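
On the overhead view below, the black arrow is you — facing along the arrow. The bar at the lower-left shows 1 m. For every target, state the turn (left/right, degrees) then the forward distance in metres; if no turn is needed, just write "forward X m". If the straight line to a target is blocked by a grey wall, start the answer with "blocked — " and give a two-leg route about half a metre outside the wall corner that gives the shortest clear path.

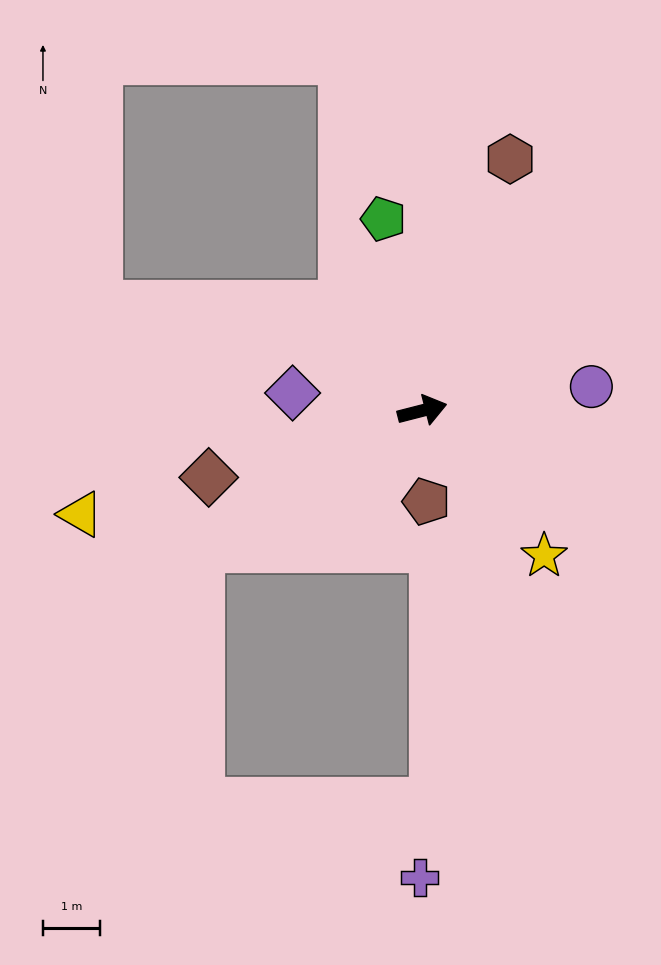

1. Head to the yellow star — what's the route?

turn right 64°, forward 3.3 m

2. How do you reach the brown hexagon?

turn left 56°, forward 4.7 m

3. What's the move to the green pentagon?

turn left 87°, forward 3.4 m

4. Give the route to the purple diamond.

turn left 158°, forward 2.3 m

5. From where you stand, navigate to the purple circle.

turn right 6°, forward 3.0 m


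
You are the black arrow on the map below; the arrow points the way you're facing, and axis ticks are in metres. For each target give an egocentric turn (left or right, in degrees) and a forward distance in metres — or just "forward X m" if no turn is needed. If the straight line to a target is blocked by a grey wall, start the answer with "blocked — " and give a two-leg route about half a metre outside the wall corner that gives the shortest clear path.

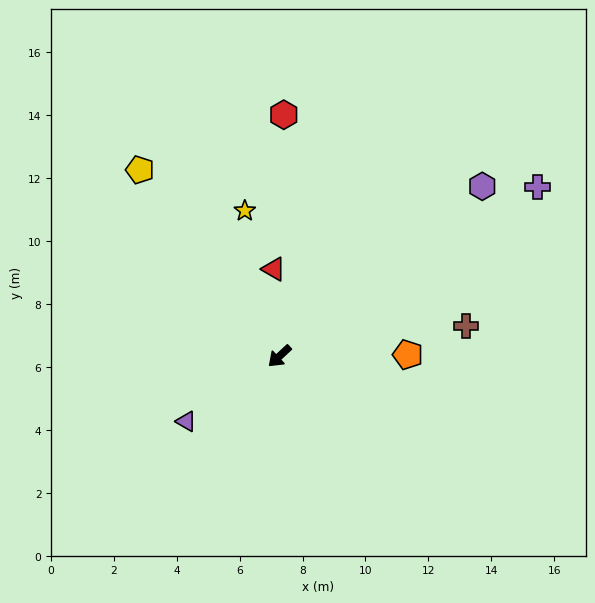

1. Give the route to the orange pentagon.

turn left 138°, forward 4.1 m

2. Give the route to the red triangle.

turn right 129°, forward 2.8 m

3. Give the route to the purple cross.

turn left 170°, forward 9.8 m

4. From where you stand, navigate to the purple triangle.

turn right 8°, forward 3.6 m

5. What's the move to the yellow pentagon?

turn right 96°, forward 7.4 m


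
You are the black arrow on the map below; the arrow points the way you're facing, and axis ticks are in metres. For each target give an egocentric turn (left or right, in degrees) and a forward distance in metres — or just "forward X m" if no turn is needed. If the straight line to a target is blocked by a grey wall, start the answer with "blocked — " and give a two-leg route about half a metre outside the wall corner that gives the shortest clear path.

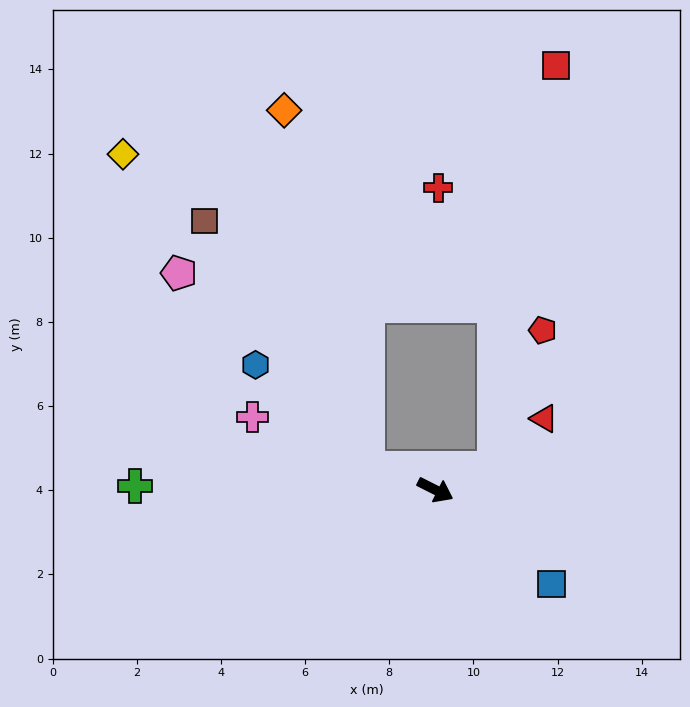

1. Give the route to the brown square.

blocked — turn right 170°, forward 1.7 m, then turn right 40°, forward 7.0 m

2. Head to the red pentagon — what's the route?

blocked — turn left 46°, forward 1.5 m, then turn left 52°, forward 3.5 m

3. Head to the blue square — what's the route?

turn right 12°, forward 3.6 m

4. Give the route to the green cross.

turn right 154°, forward 7.1 m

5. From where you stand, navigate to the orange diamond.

blocked — turn right 170°, forward 1.7 m, then turn right 60°, forward 8.7 m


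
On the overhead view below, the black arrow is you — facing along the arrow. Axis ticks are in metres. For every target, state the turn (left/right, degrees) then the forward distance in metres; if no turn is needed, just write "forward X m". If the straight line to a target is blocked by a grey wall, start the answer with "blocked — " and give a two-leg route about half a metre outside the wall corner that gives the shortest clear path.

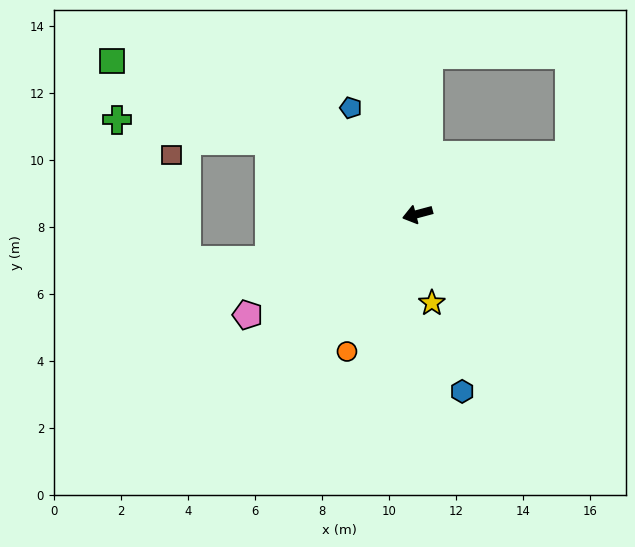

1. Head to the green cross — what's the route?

blocked — turn right 41°, forward 4.9 m, then turn left 18°, forward 4.6 m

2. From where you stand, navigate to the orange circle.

turn left 48°, forward 4.6 m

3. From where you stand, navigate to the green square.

turn right 42°, forward 10.2 m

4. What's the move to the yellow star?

turn left 84°, forward 2.7 m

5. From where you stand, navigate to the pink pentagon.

turn left 16°, forward 5.9 m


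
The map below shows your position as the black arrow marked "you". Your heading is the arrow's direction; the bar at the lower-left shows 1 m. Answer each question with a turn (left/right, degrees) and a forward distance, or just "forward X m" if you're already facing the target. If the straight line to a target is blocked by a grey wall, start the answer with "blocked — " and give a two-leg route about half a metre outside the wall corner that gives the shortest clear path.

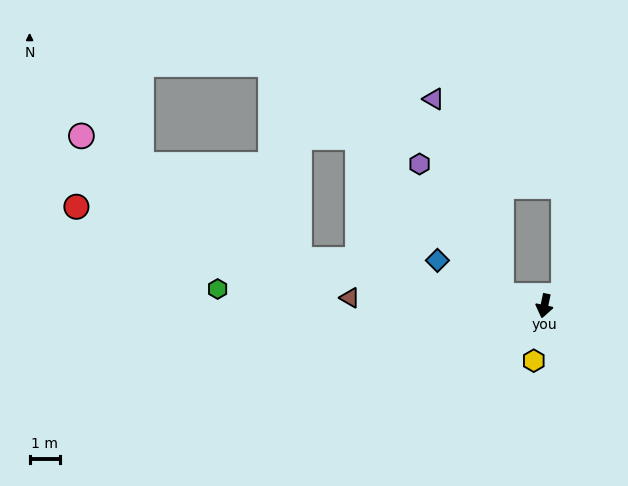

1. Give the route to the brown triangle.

turn right 81°, forward 6.3 m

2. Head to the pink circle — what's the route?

blocked — turn right 89°, forward 8.1 m, then turn right 19°, forward 8.1 m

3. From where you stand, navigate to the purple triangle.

blocked — turn right 92°, forward 1.4 m, then turn right 57°, forward 6.8 m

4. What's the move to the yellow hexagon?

forward 1.8 m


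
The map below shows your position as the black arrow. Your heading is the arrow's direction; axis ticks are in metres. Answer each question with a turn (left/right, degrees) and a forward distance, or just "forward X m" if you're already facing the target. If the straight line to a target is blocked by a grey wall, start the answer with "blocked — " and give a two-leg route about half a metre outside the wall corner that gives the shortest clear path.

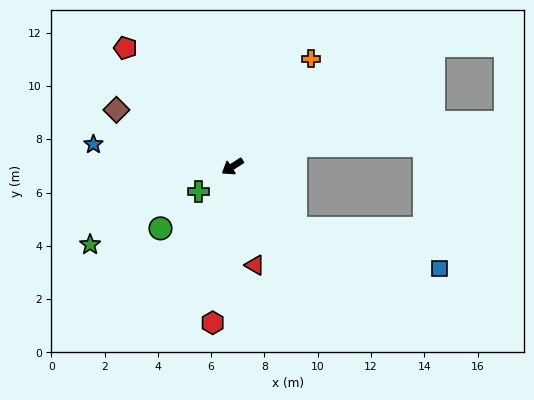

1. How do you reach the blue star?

turn right 42°, forward 5.3 m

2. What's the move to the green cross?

turn left 4°, forward 1.6 m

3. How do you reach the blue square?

blocked — turn left 103°, forward 3.3 m, then turn left 28°, forward 5.6 m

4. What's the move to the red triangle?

turn left 70°, forward 3.8 m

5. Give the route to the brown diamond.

turn right 59°, forward 4.8 m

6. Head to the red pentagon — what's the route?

turn right 81°, forward 6.0 m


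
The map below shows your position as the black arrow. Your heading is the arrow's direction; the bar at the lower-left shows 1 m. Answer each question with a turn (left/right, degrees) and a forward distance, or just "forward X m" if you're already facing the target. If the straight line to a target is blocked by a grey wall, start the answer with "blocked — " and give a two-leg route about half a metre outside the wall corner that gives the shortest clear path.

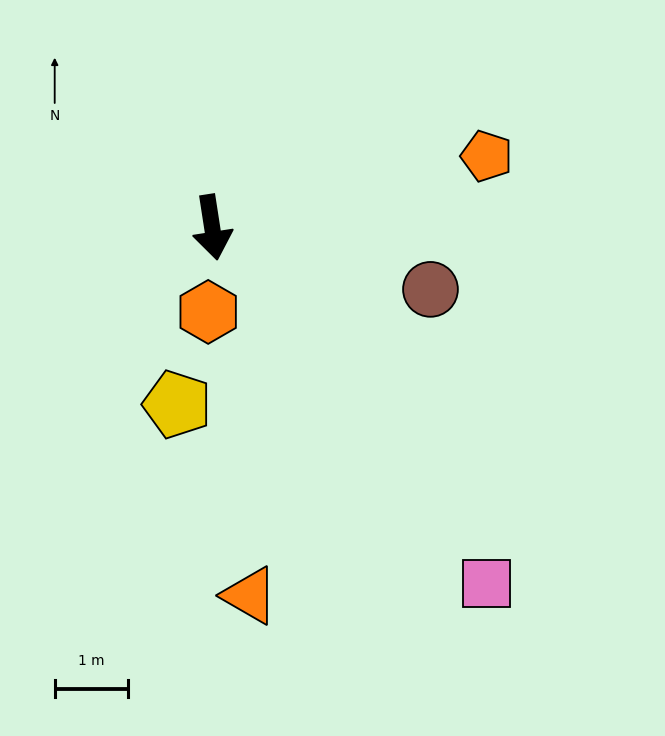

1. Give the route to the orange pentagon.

turn left 96°, forward 3.9 m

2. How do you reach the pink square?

turn left 29°, forward 6.2 m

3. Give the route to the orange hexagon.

turn right 11°, forward 1.2 m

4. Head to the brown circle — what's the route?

turn left 65°, forward 3.1 m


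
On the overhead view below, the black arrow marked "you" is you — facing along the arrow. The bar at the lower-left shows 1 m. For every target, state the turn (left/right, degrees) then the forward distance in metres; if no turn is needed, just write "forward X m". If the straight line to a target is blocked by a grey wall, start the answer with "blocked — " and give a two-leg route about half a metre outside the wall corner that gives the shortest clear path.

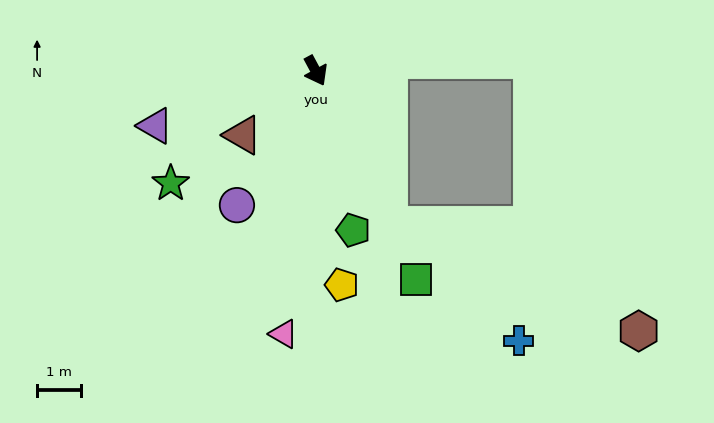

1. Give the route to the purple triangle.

turn right 99°, forward 3.9 m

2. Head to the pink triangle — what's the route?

turn right 35°, forward 6.0 m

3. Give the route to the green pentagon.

turn right 15°, forward 3.7 m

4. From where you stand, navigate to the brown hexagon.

blocked — turn right 3°, forward 3.9 m, then turn left 42°, forward 6.2 m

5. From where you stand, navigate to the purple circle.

turn right 59°, forward 3.5 m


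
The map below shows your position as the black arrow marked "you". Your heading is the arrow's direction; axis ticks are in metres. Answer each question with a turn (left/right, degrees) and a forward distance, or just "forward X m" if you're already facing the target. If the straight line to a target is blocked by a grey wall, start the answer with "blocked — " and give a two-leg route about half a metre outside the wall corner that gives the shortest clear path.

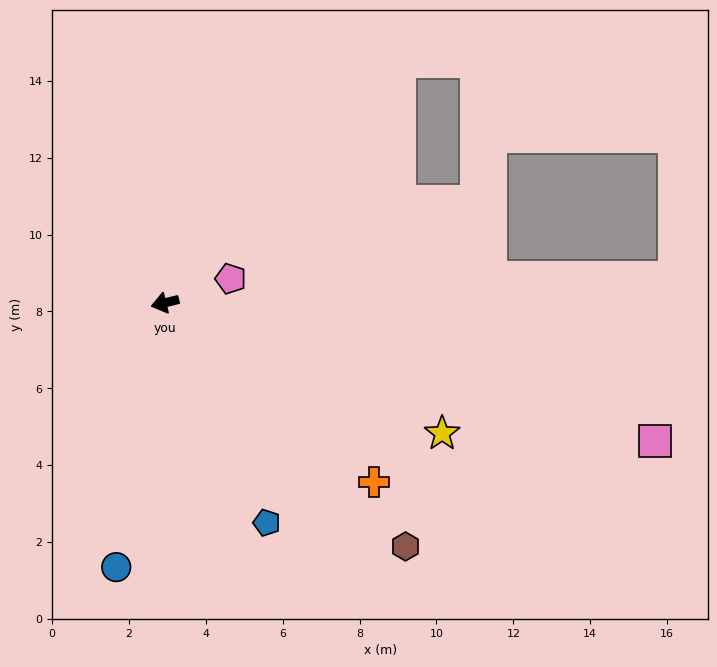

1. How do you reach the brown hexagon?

turn left 121°, forward 8.9 m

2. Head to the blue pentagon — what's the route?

turn left 101°, forward 6.3 m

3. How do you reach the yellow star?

turn left 141°, forward 8.0 m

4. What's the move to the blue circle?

turn left 66°, forward 7.0 m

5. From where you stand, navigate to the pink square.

turn left 150°, forward 13.2 m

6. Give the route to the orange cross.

turn left 126°, forward 7.2 m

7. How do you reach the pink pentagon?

turn right 174°, forward 1.8 m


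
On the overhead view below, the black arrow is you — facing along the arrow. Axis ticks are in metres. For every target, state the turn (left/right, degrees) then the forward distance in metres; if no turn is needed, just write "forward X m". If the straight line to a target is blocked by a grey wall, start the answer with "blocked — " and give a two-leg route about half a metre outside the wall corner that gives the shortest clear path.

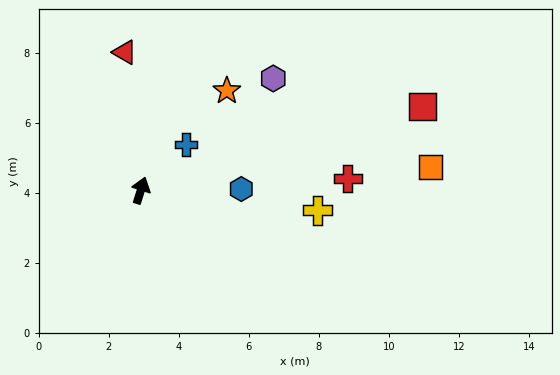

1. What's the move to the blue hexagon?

turn right 72°, forward 2.9 m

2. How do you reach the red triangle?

turn left 24°, forward 4.0 m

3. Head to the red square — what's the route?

turn right 56°, forward 8.4 m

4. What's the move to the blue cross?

turn right 27°, forward 1.8 m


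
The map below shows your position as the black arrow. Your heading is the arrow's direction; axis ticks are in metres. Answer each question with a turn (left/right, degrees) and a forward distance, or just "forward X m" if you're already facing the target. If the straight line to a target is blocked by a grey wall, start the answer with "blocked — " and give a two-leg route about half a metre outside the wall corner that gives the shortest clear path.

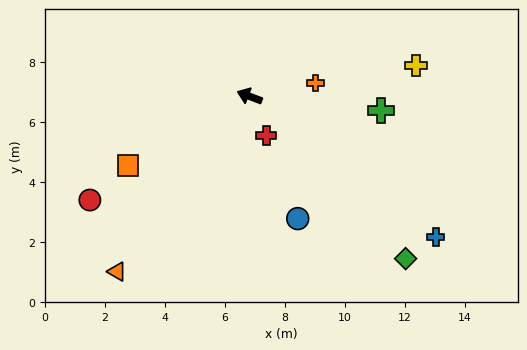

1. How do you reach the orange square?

turn left 51°, forward 4.7 m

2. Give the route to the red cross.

turn left 134°, forward 1.4 m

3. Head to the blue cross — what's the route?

turn left 164°, forward 7.8 m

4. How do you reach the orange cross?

turn right 148°, forward 2.2 m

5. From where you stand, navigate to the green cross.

turn right 165°, forward 4.4 m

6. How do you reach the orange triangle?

turn left 74°, forward 7.3 m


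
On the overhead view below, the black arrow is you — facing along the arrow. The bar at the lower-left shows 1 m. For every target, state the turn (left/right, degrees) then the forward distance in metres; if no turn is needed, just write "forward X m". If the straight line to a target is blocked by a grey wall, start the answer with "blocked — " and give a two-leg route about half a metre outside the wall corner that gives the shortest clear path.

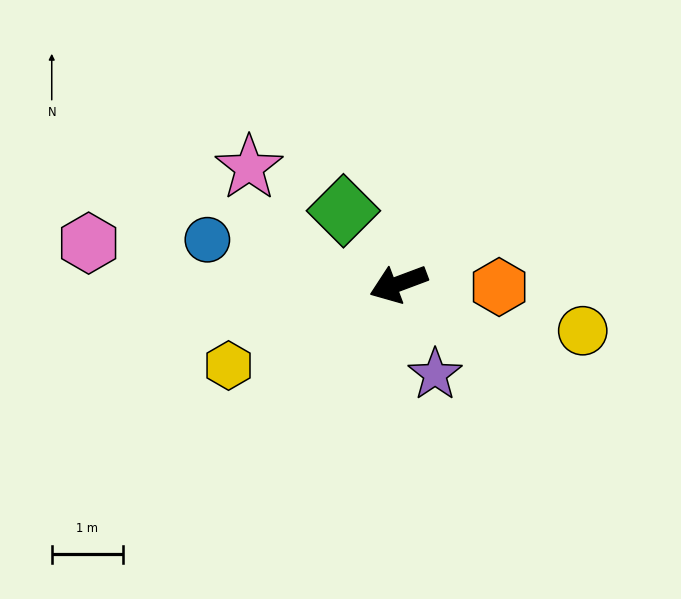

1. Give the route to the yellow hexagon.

turn left 5°, forward 2.7 m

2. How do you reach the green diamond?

turn right 74°, forward 1.3 m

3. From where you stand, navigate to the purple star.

turn left 91°, forward 1.4 m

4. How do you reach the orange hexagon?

turn left 158°, forward 1.4 m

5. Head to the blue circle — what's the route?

turn right 34°, forward 2.8 m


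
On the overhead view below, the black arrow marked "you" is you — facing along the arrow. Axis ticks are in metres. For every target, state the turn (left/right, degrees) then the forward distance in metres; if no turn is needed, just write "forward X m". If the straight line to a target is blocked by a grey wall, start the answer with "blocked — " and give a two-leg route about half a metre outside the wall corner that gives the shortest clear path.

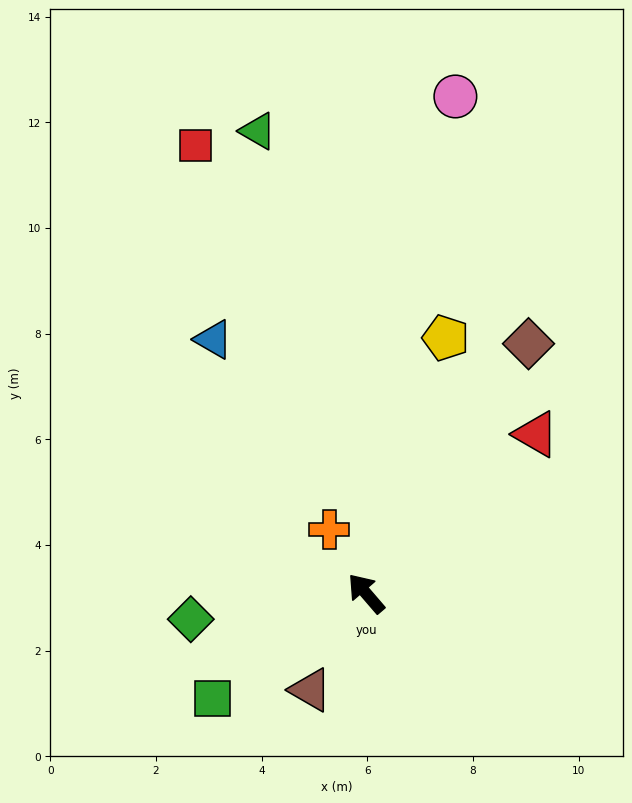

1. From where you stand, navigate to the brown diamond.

turn right 74°, forward 5.6 m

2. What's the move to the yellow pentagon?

turn right 58°, forward 5.1 m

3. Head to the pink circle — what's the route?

turn right 51°, forward 9.6 m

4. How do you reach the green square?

turn left 84°, forward 3.5 m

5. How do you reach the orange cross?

turn right 11°, forward 1.4 m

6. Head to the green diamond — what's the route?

turn left 58°, forward 3.4 m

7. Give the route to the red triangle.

turn right 88°, forward 4.4 m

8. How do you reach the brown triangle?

turn left 109°, forward 2.1 m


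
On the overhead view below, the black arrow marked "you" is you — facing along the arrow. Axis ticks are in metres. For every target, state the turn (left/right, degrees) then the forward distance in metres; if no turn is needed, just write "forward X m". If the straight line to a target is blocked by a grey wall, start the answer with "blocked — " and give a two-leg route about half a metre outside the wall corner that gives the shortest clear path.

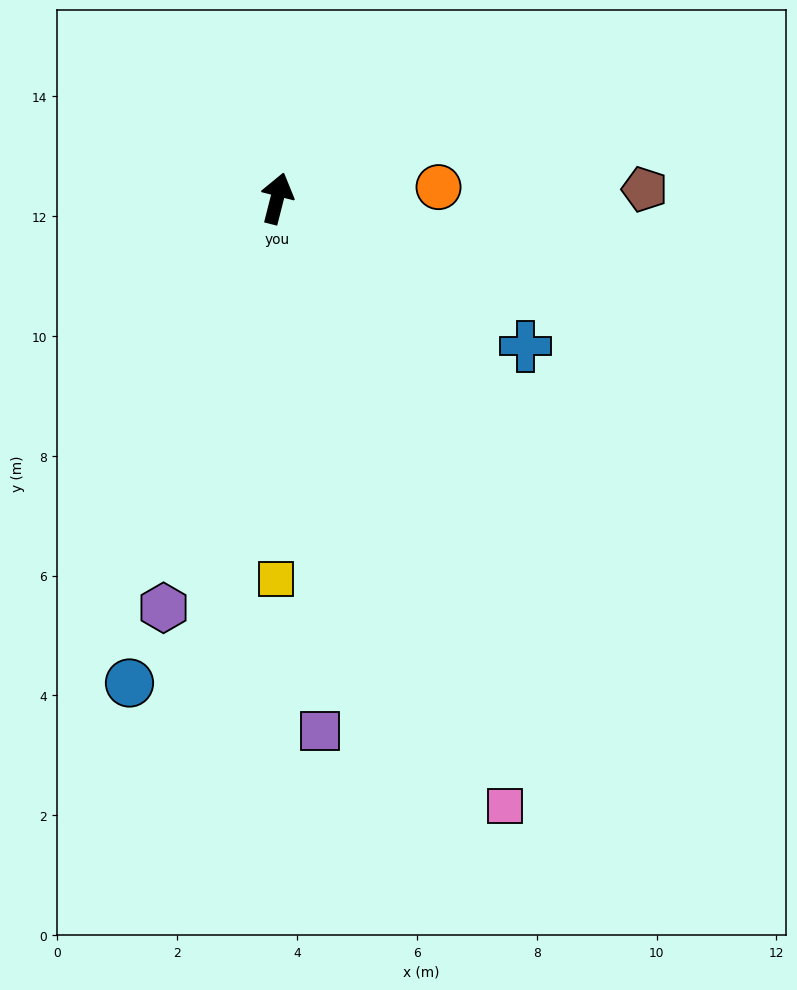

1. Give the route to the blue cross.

turn right 106°, forward 4.8 m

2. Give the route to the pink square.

turn right 145°, forward 10.8 m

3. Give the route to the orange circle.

turn right 72°, forward 2.7 m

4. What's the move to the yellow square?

turn right 166°, forward 6.4 m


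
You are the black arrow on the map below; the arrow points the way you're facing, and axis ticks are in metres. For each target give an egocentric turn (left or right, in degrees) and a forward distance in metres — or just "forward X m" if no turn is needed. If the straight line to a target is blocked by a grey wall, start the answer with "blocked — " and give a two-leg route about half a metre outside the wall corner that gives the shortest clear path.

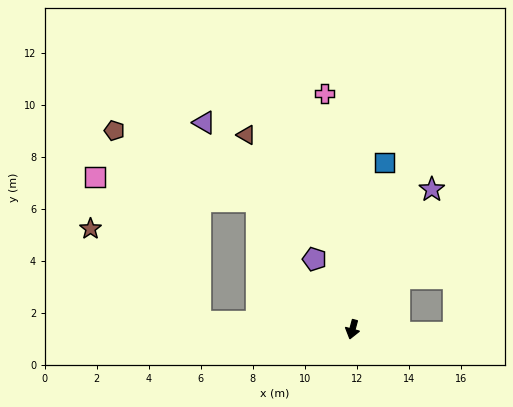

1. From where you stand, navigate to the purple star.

turn left 166°, forward 6.2 m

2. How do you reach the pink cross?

turn right 158°, forward 9.1 m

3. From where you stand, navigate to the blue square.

turn right 176°, forward 6.5 m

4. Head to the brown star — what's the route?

blocked — turn right 78°, forward 5.8 m, then turn right 37°, forward 5.5 m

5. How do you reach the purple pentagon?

turn right 136°, forward 3.1 m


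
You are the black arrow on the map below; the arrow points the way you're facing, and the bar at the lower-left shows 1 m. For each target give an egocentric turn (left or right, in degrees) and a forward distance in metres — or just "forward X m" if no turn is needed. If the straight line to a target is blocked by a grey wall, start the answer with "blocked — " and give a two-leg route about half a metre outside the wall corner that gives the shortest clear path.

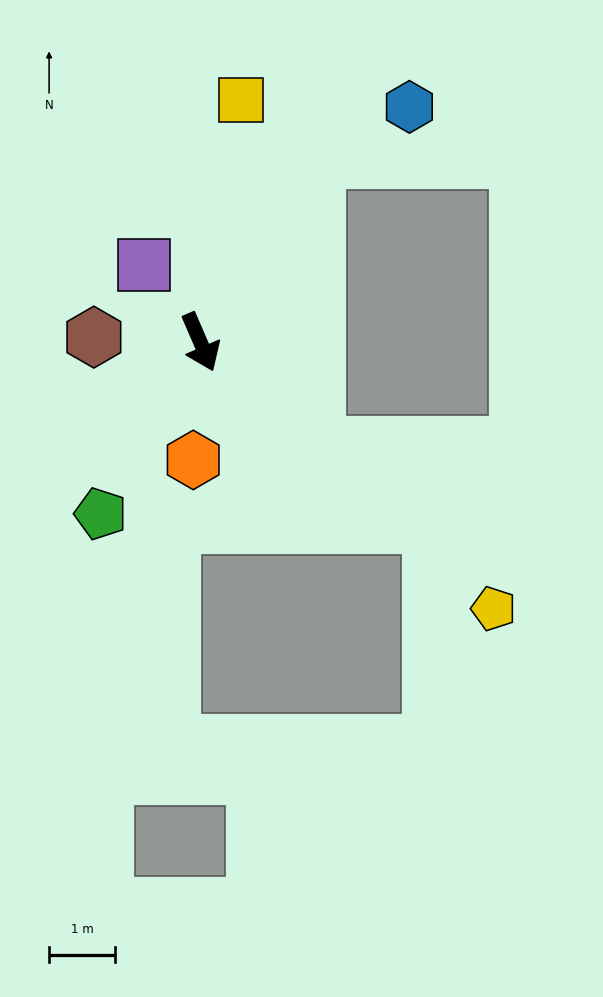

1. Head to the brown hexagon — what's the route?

turn right 116°, forward 1.6 m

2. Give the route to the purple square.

turn right 167°, forward 1.4 m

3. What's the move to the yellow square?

turn left 147°, forward 3.7 m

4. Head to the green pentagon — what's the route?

turn right 54°, forward 3.0 m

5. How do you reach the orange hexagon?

turn right 27°, forward 1.8 m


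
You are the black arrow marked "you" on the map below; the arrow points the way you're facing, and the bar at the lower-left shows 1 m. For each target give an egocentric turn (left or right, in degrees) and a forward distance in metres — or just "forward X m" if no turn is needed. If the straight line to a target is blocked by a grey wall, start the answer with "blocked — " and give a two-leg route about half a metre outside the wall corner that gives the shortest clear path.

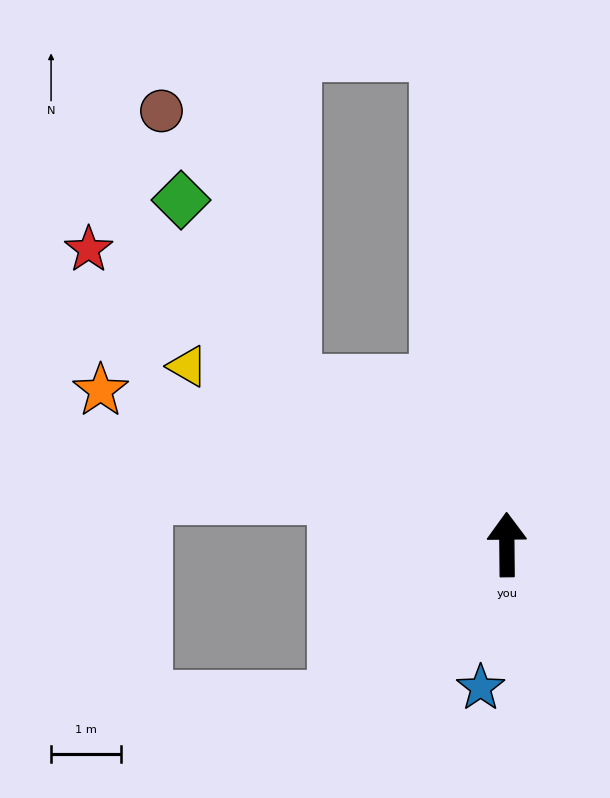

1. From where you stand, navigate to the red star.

turn left 54°, forward 7.3 m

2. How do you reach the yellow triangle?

turn left 60°, forward 5.2 m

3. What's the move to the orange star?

turn left 69°, forward 6.2 m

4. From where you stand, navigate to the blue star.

turn left 169°, forward 2.1 m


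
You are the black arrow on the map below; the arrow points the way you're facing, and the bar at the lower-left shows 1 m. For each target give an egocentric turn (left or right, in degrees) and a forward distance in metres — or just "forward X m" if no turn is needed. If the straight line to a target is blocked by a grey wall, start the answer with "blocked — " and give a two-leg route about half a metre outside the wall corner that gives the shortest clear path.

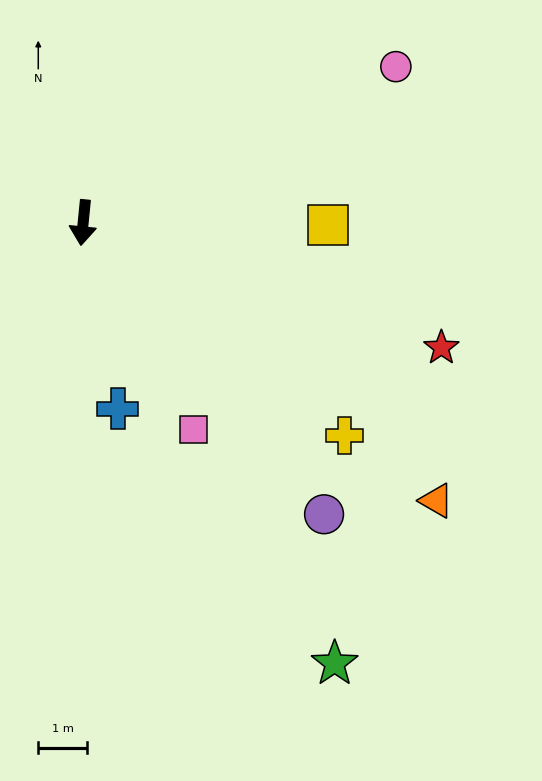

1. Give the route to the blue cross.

turn left 16°, forward 3.9 m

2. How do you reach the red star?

turn left 76°, forward 7.8 m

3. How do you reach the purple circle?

turn left 45°, forward 7.8 m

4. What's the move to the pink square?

turn left 34°, forward 4.8 m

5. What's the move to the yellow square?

turn left 95°, forward 5.0 m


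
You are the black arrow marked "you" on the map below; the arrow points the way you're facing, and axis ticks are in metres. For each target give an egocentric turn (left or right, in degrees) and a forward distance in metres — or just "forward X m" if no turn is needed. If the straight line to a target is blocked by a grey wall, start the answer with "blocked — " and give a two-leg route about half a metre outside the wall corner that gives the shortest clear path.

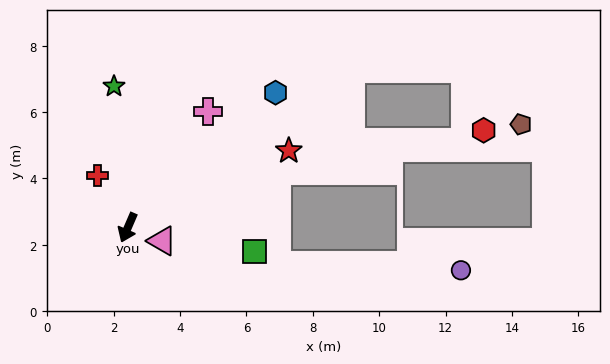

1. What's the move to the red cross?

turn right 127°, forward 1.8 m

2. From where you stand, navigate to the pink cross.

turn left 169°, forward 4.2 m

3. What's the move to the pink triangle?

turn left 92°, forward 1.1 m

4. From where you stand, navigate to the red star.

turn left 139°, forward 5.4 m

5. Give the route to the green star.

turn right 151°, forward 4.3 m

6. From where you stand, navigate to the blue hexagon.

turn left 156°, forward 6.0 m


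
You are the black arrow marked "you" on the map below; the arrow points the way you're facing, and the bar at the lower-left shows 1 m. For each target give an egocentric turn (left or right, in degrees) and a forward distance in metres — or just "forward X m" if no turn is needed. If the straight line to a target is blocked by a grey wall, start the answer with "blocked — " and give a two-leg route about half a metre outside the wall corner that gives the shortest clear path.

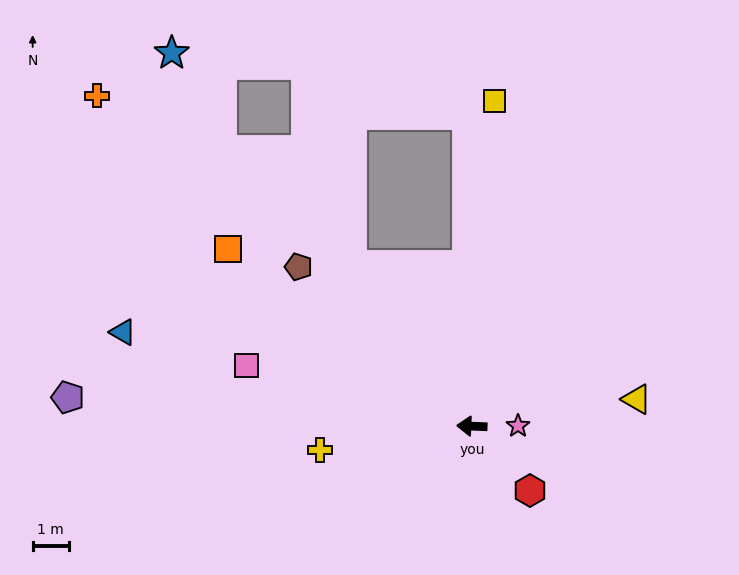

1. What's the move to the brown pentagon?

turn right 40°, forward 6.6 m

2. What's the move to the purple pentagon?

forward 11.3 m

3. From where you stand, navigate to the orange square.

turn right 34°, forward 8.4 m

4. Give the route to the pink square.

turn right 13°, forward 6.5 m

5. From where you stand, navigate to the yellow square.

turn right 92°, forward 9.1 m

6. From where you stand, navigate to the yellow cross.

turn left 11°, forward 4.3 m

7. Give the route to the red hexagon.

turn left 134°, forward 2.4 m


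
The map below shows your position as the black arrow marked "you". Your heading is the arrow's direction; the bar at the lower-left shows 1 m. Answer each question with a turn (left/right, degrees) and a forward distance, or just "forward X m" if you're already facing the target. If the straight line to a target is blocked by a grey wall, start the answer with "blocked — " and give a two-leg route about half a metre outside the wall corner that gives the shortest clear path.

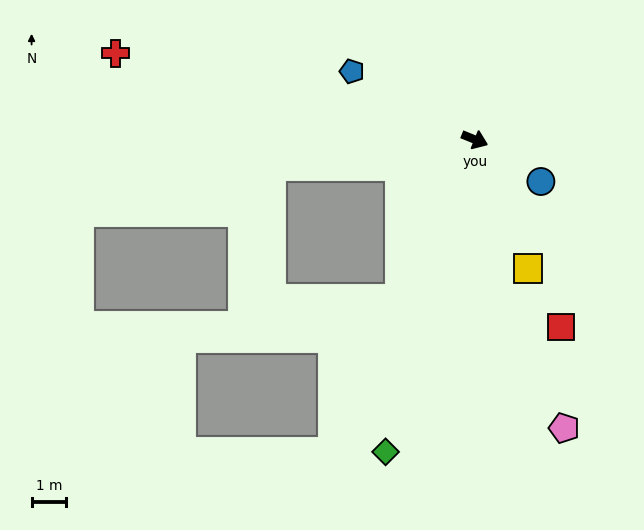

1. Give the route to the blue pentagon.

turn left 173°, forward 4.1 m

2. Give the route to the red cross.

turn right 171°, forward 10.8 m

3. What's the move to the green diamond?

turn right 84°, forward 9.4 m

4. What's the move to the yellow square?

turn right 45°, forward 4.1 m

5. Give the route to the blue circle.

turn right 10°, forward 2.3 m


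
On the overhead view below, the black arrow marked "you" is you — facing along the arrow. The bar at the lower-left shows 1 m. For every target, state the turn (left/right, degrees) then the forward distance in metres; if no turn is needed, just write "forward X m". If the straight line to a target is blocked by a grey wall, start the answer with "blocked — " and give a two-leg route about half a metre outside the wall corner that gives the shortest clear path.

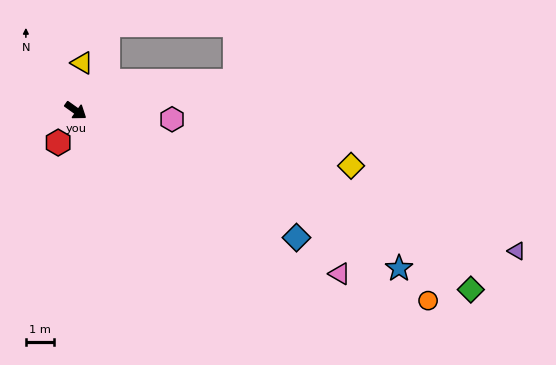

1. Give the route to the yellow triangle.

turn left 118°, forward 1.7 m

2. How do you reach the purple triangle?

turn left 18°, forward 16.6 m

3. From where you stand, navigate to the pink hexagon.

turn left 30°, forward 3.5 m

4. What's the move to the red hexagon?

turn right 83°, forward 1.3 m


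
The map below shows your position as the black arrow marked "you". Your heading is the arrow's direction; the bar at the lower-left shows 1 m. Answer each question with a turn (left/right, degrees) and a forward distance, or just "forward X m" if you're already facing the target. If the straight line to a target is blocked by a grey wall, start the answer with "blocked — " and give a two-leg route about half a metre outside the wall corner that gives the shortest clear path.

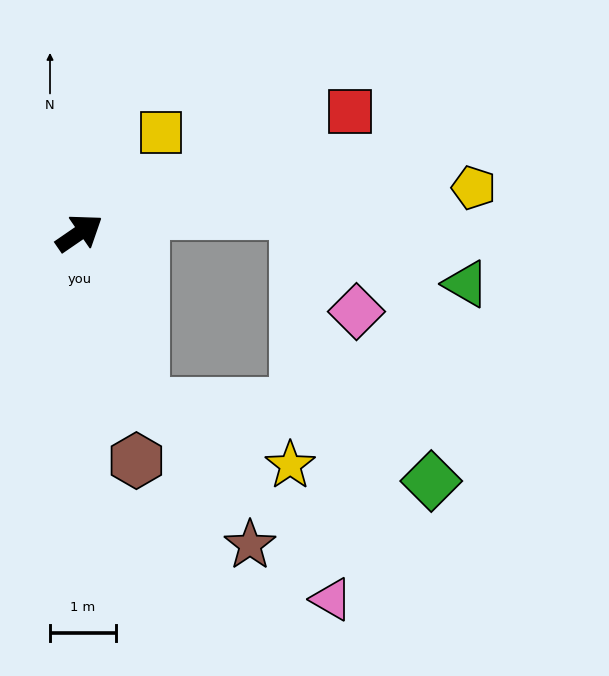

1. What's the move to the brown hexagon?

turn right 110°, forward 3.6 m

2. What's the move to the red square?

turn right 10°, forward 4.5 m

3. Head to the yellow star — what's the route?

blocked — turn right 105°, forward 2.8 m, then turn left 49°, forward 2.4 m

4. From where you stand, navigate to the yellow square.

turn left 16°, forward 2.0 m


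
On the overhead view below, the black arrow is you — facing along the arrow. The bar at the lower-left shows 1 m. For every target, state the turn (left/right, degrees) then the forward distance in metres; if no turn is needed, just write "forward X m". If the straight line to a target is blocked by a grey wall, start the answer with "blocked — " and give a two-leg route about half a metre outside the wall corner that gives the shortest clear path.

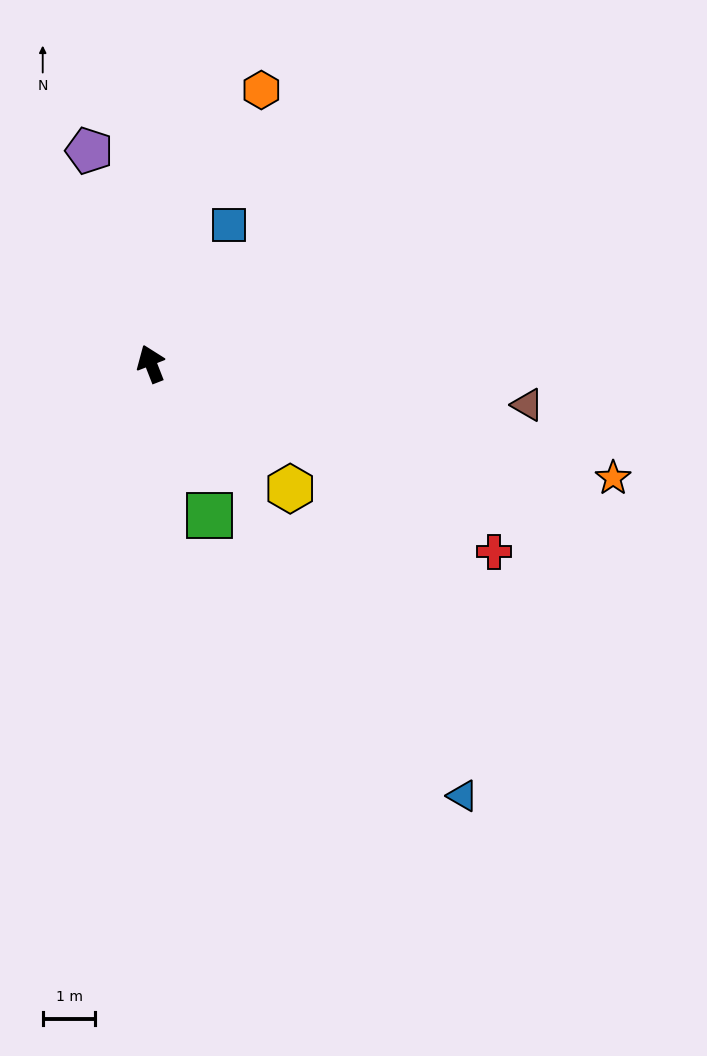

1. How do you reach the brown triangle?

turn right 118°, forward 7.2 m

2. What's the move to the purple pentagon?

turn right 5°, forward 4.2 m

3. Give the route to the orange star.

turn right 125°, forward 9.1 m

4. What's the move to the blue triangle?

turn right 166°, forward 10.1 m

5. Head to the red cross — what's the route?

turn right 140°, forward 7.4 m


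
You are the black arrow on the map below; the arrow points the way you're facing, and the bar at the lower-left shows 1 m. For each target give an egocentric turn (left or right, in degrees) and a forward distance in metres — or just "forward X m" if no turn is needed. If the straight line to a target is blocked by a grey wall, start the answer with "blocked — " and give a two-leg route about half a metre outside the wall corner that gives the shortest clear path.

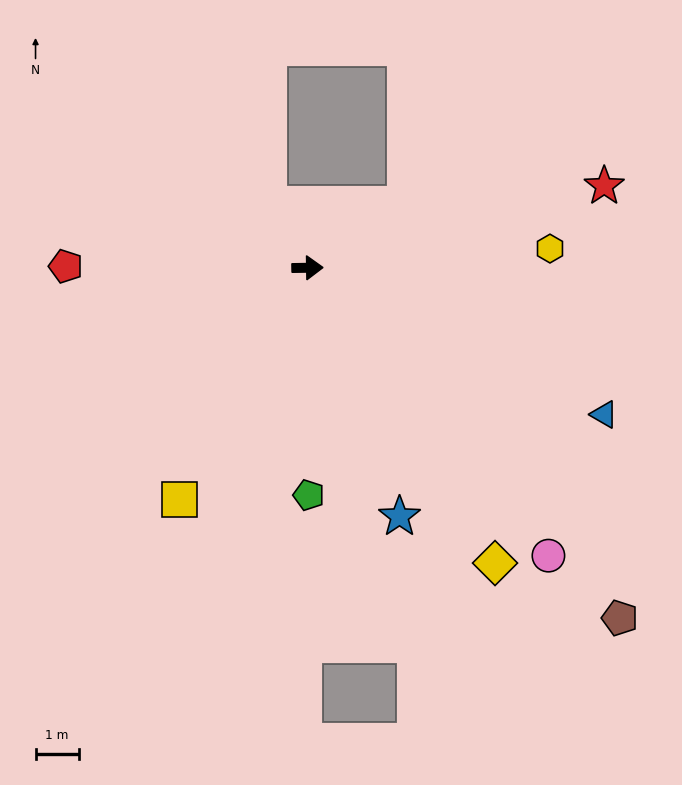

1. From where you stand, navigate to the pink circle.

turn right 51°, forward 8.7 m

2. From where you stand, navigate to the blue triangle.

turn right 27°, forward 7.7 m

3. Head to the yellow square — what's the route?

turn right 120°, forward 6.1 m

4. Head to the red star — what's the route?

turn left 15°, forward 7.1 m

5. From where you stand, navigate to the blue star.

turn right 71°, forward 6.2 m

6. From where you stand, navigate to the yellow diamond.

turn right 58°, forward 8.1 m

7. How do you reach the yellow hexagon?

turn left 4°, forward 5.6 m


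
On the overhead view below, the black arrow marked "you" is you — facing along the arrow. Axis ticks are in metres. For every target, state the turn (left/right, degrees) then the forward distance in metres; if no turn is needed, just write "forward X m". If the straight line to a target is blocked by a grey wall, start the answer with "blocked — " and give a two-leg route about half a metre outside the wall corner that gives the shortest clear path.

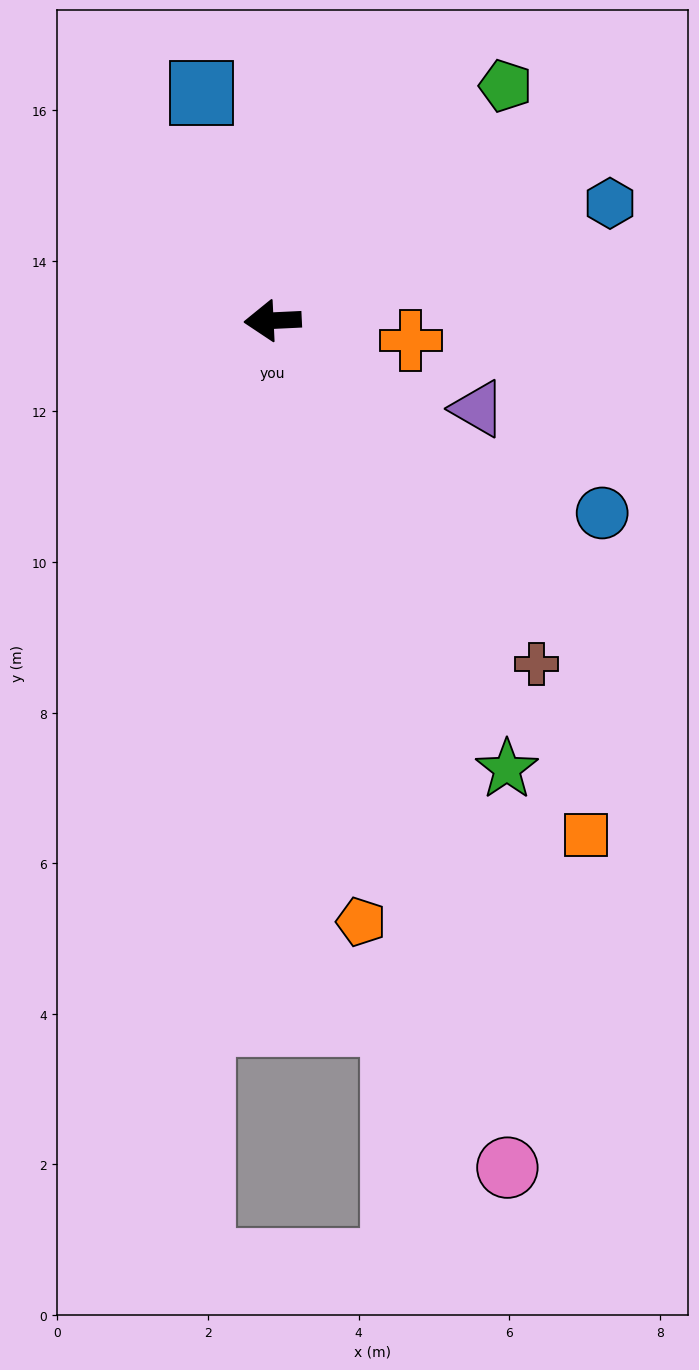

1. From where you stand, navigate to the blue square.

turn right 75°, forward 3.2 m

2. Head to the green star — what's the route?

turn left 115°, forward 6.7 m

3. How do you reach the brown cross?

turn left 125°, forward 5.8 m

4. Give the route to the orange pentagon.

turn left 96°, forward 8.1 m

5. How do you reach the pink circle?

turn left 103°, forward 11.7 m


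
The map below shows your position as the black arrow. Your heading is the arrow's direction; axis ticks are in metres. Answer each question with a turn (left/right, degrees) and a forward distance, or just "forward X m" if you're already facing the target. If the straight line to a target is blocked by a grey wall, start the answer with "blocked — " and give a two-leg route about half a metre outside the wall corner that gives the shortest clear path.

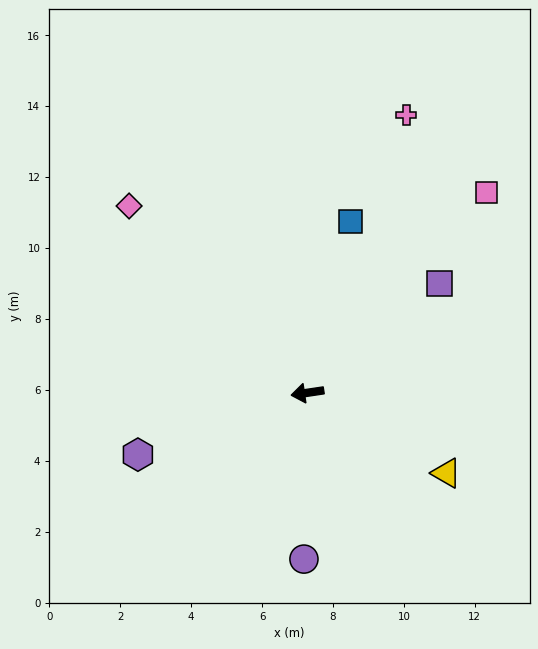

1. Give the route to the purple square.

turn right 149°, forward 4.8 m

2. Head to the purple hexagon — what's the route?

turn left 12°, forward 5.1 m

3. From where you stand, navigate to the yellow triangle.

turn left 142°, forward 4.5 m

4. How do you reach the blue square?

turn right 113°, forward 5.0 m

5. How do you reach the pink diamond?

turn right 55°, forward 7.3 m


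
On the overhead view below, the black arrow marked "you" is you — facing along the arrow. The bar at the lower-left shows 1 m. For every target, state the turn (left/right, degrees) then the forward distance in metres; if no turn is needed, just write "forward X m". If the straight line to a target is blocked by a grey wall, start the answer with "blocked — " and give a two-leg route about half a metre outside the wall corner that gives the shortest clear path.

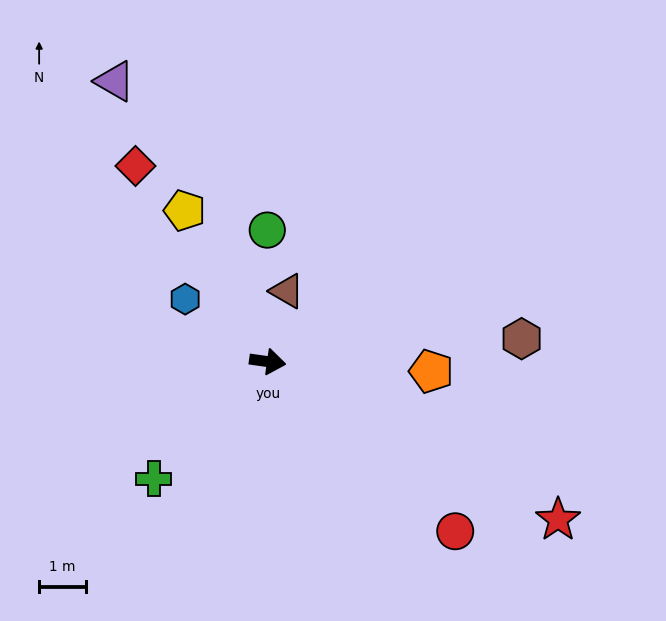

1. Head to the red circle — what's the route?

turn right 34°, forward 5.4 m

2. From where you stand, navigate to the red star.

turn right 20°, forward 7.0 m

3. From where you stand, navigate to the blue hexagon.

turn left 151°, forward 2.2 m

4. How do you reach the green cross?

turn right 126°, forward 3.5 m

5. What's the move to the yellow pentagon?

turn left 127°, forward 3.7 m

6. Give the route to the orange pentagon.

turn left 5°, forward 3.5 m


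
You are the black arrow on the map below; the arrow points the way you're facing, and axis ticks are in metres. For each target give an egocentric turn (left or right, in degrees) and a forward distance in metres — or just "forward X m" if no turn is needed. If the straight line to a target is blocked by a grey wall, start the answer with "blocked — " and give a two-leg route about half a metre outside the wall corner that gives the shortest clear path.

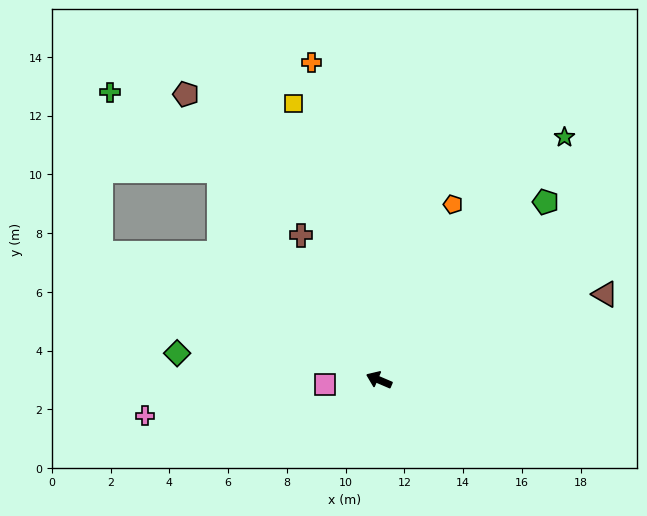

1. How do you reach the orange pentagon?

turn right 90°, forward 6.5 m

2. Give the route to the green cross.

blocked — turn right 29°, forward 9.0 m, then turn left 16°, forward 4.6 m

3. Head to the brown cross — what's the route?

turn right 39°, forward 5.6 m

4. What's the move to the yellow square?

turn right 50°, forward 9.9 m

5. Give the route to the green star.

turn right 104°, forward 10.4 m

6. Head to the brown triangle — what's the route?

turn right 136°, forward 8.2 m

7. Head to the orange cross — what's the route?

turn right 55°, forward 11.1 m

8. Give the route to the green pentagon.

turn right 110°, forward 8.3 m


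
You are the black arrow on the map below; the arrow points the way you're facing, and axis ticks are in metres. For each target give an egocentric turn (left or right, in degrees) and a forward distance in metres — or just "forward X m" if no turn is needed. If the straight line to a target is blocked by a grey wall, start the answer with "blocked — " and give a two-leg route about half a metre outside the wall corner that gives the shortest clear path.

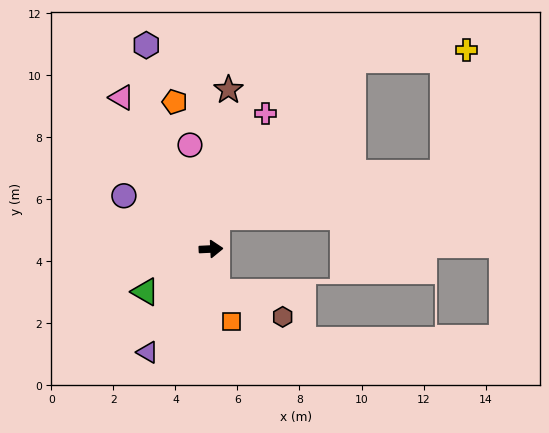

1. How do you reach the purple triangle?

turn right 124°, forward 3.9 m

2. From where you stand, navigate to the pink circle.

turn left 99°, forward 3.4 m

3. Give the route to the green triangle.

turn right 150°, forward 2.5 m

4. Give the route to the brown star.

turn left 81°, forward 5.2 m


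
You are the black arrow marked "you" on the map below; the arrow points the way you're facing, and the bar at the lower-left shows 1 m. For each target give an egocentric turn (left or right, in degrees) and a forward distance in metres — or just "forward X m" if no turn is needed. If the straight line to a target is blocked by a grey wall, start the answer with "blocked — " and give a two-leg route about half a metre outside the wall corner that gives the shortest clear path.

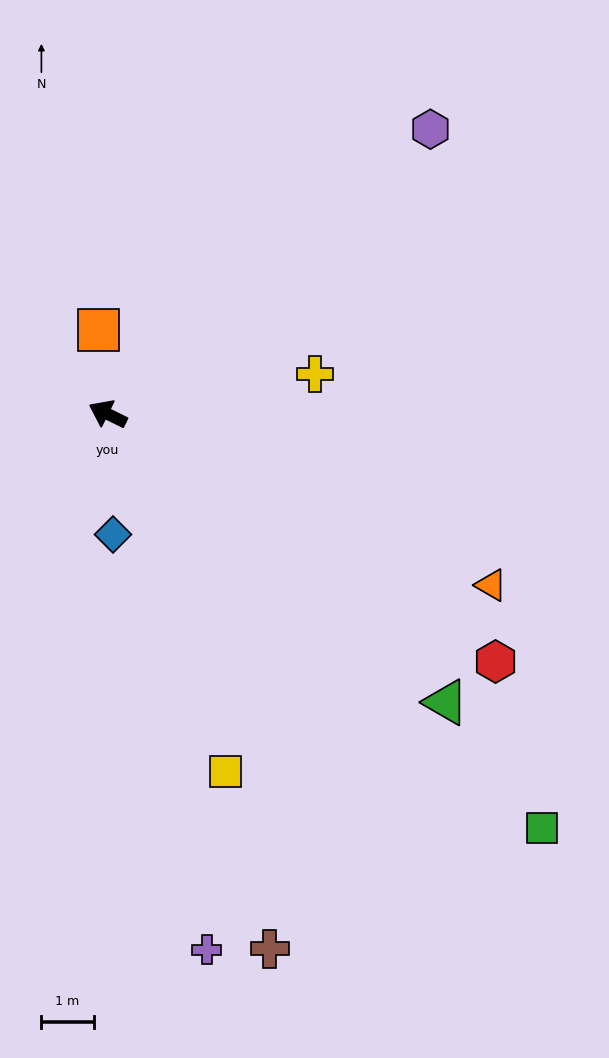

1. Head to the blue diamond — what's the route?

turn left 119°, forward 2.3 m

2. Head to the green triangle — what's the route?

turn left 166°, forward 8.5 m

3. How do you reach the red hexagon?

turn left 174°, forward 8.8 m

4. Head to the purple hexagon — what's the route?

turn right 112°, forward 8.3 m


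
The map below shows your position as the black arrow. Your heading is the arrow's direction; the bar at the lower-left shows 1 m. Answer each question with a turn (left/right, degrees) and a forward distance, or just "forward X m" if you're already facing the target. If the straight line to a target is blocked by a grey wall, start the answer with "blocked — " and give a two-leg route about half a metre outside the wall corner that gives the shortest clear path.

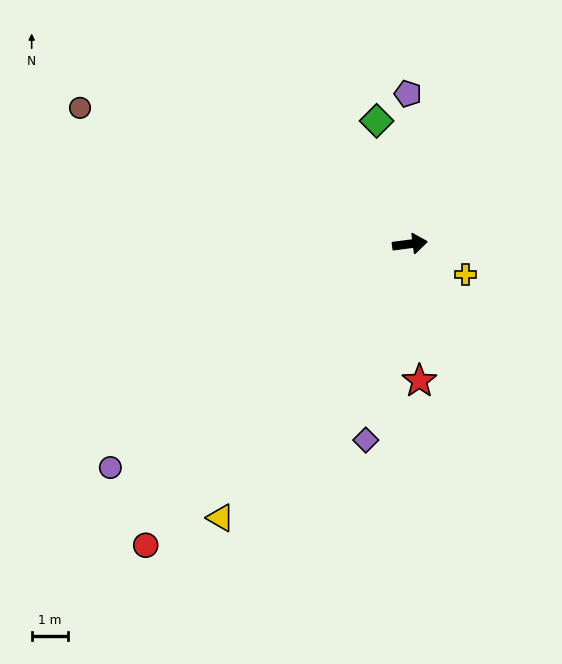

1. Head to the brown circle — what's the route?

turn left 150°, forward 9.7 m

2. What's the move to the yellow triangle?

turn right 132°, forward 9.1 m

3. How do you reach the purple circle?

turn right 151°, forward 10.2 m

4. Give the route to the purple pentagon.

turn left 83°, forward 4.1 m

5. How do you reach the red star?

turn right 93°, forward 3.7 m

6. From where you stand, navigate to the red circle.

turn right 139°, forward 10.9 m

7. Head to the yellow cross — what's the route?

turn right 36°, forward 1.7 m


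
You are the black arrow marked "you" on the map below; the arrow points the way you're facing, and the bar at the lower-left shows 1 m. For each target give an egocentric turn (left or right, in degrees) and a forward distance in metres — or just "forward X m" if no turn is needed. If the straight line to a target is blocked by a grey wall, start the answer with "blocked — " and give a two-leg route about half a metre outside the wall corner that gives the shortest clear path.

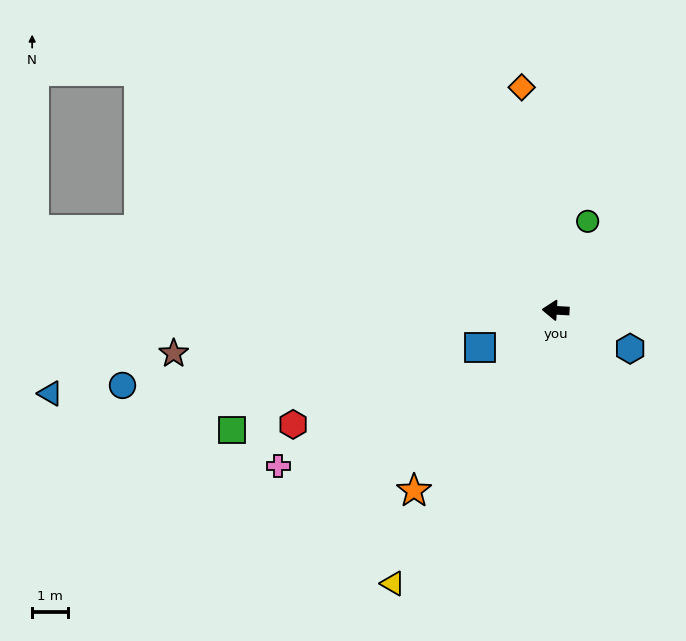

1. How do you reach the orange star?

turn left 55°, forward 6.4 m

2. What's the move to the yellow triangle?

turn left 62°, forward 8.9 m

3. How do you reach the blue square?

turn left 30°, forward 2.4 m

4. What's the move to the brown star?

turn left 10°, forward 10.8 m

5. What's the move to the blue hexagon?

turn left 156°, forward 2.3 m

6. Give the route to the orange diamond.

turn right 78°, forward 6.3 m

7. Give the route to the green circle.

turn right 107°, forward 2.6 m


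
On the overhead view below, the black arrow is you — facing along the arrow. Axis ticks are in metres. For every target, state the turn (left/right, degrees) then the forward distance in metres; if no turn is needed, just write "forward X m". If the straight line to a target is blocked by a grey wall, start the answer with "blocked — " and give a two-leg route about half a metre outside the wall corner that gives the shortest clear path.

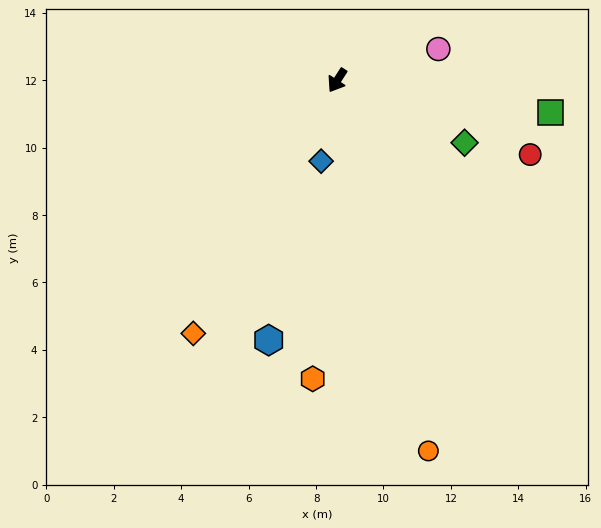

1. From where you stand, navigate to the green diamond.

turn left 97°, forward 4.2 m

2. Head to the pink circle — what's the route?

turn left 140°, forward 3.1 m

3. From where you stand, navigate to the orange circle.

turn left 47°, forward 11.3 m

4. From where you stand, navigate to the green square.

turn left 114°, forward 6.4 m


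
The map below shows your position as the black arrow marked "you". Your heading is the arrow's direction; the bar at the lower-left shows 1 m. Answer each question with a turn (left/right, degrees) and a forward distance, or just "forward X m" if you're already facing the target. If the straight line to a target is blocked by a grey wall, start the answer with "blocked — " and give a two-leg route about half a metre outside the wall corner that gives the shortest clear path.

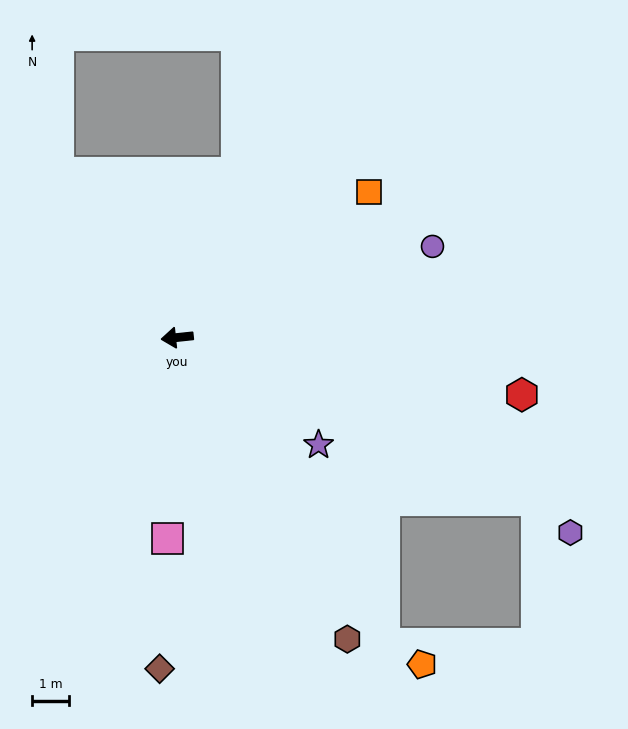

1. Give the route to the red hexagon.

turn left 165°, forward 9.4 m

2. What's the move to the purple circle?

turn right 166°, forward 7.3 m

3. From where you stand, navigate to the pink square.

turn left 81°, forward 5.4 m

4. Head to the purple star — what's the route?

turn left 137°, forward 4.8 m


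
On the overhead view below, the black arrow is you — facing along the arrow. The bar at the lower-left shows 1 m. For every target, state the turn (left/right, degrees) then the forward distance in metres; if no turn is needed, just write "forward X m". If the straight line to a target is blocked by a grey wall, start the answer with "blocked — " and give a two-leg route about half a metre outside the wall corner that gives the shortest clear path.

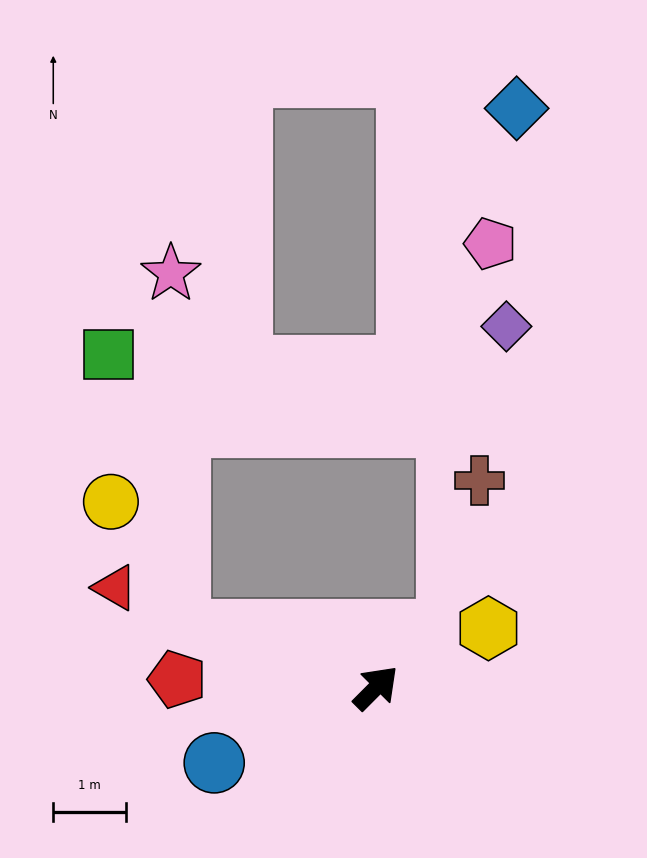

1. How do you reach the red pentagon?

turn left 132°, forward 2.7 m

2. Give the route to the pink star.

blocked — turn left 119°, forward 2.8 m, then turn right 73°, forward 4.9 m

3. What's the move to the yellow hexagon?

turn right 17°, forward 1.7 m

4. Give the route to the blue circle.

turn left 160°, forward 2.4 m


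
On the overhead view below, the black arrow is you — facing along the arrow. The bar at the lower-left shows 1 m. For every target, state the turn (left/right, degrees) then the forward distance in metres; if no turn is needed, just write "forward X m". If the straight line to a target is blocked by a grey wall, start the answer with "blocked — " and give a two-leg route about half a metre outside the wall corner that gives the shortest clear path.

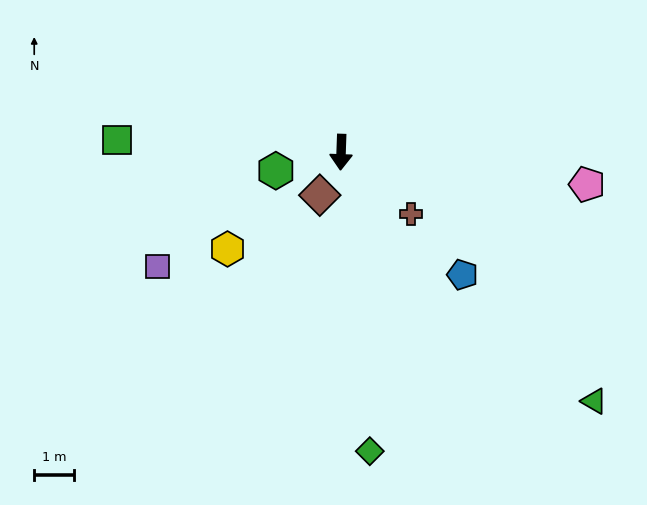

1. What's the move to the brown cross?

turn left 50°, forward 2.3 m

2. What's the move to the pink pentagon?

turn left 85°, forward 6.2 m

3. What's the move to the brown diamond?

turn right 24°, forward 1.2 m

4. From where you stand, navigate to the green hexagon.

turn right 72°, forward 1.7 m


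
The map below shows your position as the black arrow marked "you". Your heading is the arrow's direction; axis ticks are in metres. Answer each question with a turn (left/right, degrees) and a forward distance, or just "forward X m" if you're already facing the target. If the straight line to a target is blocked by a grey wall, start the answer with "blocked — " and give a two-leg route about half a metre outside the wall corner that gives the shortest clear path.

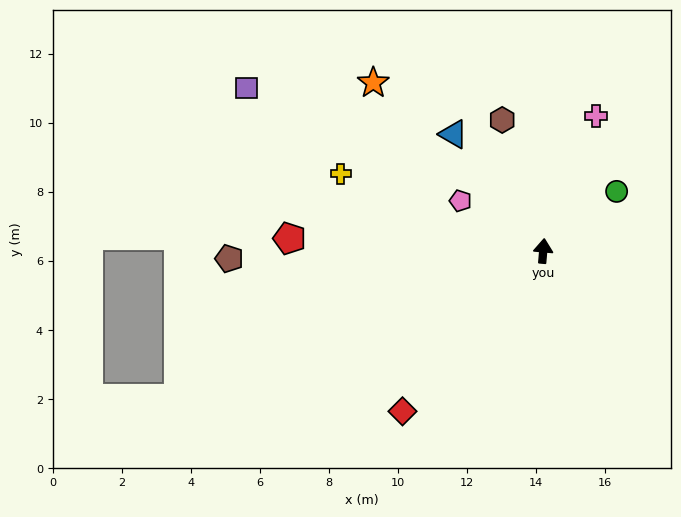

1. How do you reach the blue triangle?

turn left 42°, forward 4.3 m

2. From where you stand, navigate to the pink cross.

turn right 16°, forward 4.2 m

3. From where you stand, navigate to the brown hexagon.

turn left 22°, forward 4.0 m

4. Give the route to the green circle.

turn right 46°, forward 2.7 m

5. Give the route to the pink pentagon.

turn left 64°, forward 2.8 m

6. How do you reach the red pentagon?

turn left 92°, forward 7.4 m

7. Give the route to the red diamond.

turn left 144°, forward 6.2 m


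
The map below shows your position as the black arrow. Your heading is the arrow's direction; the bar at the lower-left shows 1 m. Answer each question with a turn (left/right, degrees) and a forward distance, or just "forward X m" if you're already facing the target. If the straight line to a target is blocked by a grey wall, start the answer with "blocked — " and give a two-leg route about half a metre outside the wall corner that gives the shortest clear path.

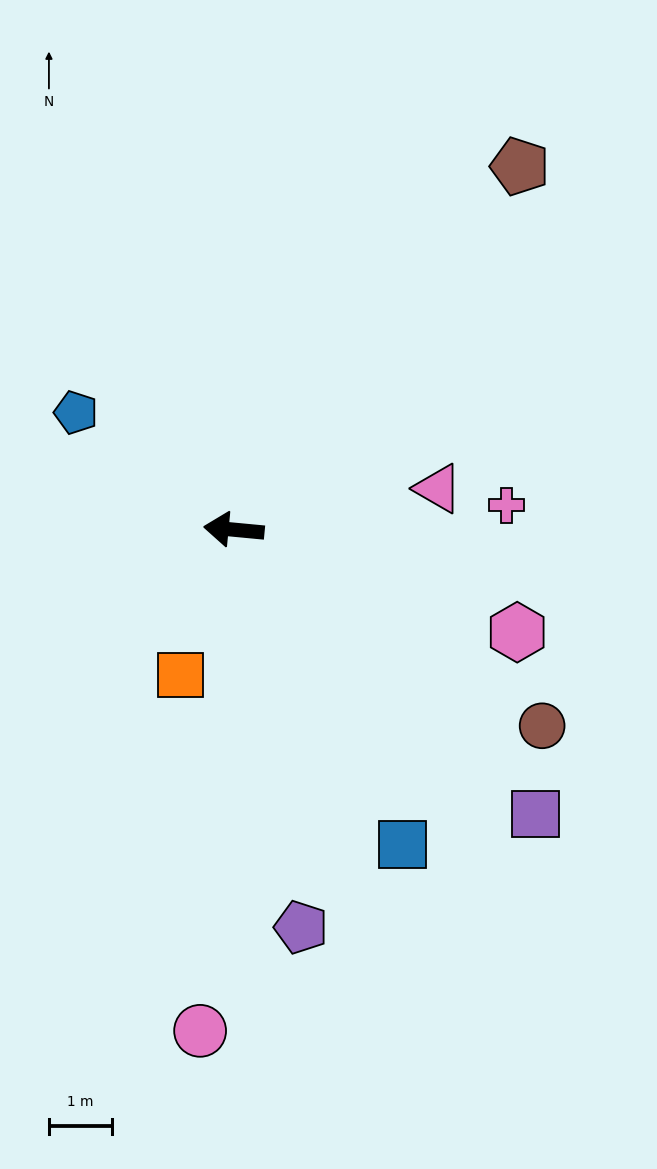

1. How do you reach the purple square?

turn left 142°, forward 6.5 m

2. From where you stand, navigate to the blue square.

turn left 124°, forward 5.6 m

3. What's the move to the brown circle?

turn left 153°, forward 5.8 m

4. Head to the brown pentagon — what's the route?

turn right 123°, forward 7.3 m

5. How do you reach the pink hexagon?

turn left 166°, forward 4.8 m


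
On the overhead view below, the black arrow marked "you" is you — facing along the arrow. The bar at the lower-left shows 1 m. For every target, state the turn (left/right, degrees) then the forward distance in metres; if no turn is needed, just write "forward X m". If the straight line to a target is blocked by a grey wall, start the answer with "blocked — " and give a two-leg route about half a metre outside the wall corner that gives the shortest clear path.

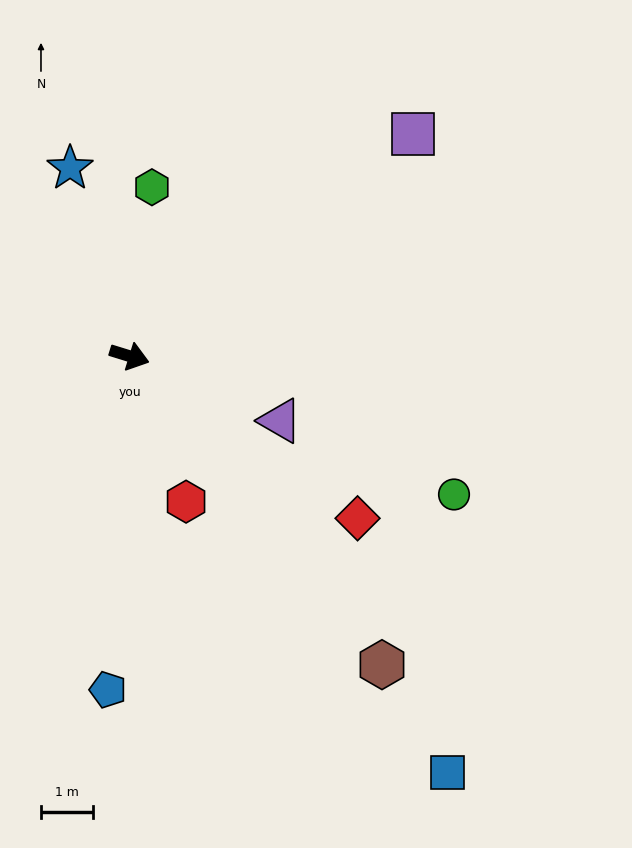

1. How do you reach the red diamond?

turn right 18°, forward 5.4 m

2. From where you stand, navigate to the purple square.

turn left 55°, forward 7.0 m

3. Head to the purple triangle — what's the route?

turn right 6°, forward 3.2 m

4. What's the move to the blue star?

turn left 125°, forward 3.8 m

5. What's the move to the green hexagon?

turn left 100°, forward 3.3 m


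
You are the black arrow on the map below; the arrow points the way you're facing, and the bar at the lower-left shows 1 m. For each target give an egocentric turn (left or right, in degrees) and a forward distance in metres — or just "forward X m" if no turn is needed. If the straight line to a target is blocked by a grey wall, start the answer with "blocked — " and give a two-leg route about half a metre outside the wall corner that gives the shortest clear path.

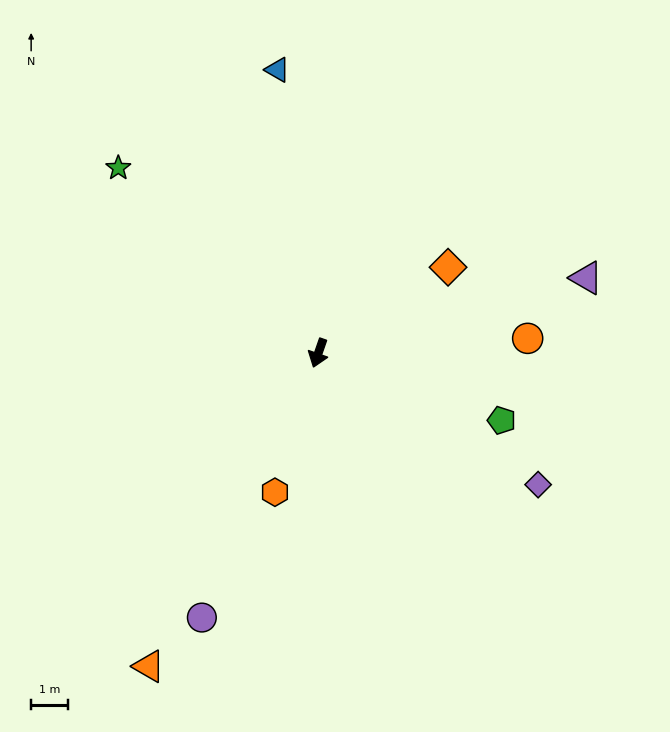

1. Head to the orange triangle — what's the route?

turn right 9°, forward 9.6 m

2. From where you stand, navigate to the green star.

turn right 114°, forward 7.4 m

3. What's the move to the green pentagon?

turn left 89°, forward 5.3 m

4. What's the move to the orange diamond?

turn left 143°, forward 4.2 m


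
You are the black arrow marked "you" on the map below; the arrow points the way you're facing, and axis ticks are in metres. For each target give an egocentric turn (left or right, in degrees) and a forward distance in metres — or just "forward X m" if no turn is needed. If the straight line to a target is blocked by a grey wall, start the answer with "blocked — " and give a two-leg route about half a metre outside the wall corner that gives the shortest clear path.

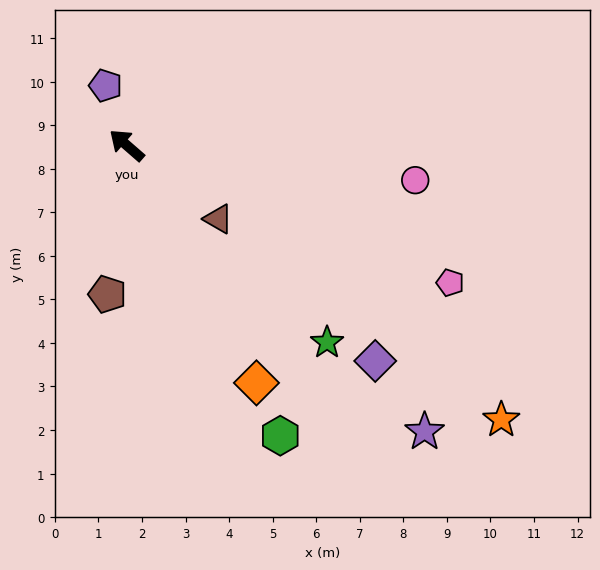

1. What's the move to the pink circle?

turn right 146°, forward 6.7 m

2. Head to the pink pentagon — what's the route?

turn right 162°, forward 8.1 m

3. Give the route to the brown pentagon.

turn left 124°, forward 3.5 m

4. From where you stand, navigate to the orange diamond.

turn left 160°, forward 6.2 m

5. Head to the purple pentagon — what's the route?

turn right 29°, forward 1.5 m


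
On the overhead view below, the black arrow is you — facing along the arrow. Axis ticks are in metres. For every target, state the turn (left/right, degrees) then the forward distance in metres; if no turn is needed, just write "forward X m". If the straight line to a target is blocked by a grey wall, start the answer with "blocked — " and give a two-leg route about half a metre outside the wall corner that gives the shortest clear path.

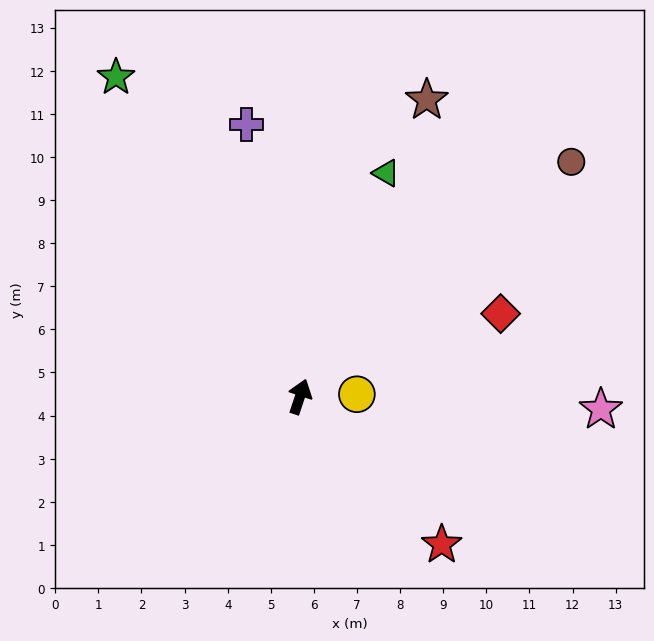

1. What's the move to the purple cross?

turn left 30°, forward 6.4 m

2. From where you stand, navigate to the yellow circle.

turn right 69°, forward 1.3 m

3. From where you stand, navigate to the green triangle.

turn right 3°, forward 5.6 m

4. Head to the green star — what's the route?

turn left 48°, forward 8.6 m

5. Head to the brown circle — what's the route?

turn right 31°, forward 8.3 m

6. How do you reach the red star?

turn right 118°, forward 4.8 m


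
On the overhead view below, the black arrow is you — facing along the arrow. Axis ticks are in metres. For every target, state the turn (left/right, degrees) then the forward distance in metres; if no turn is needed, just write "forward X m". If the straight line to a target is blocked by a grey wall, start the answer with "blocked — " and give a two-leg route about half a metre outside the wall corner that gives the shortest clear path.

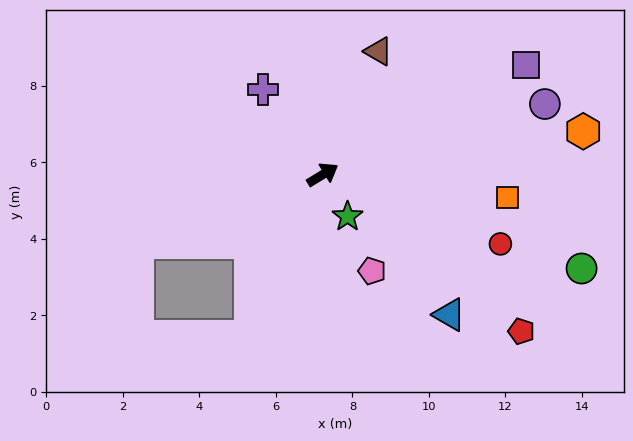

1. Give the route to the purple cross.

turn left 93°, forward 2.7 m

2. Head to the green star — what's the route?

turn right 91°, forward 1.3 m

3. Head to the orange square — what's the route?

turn right 38°, forward 4.9 m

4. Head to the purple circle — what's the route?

turn right 14°, forward 6.1 m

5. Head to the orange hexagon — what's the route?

turn right 22°, forward 6.9 m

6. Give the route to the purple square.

turn right 3°, forward 6.0 m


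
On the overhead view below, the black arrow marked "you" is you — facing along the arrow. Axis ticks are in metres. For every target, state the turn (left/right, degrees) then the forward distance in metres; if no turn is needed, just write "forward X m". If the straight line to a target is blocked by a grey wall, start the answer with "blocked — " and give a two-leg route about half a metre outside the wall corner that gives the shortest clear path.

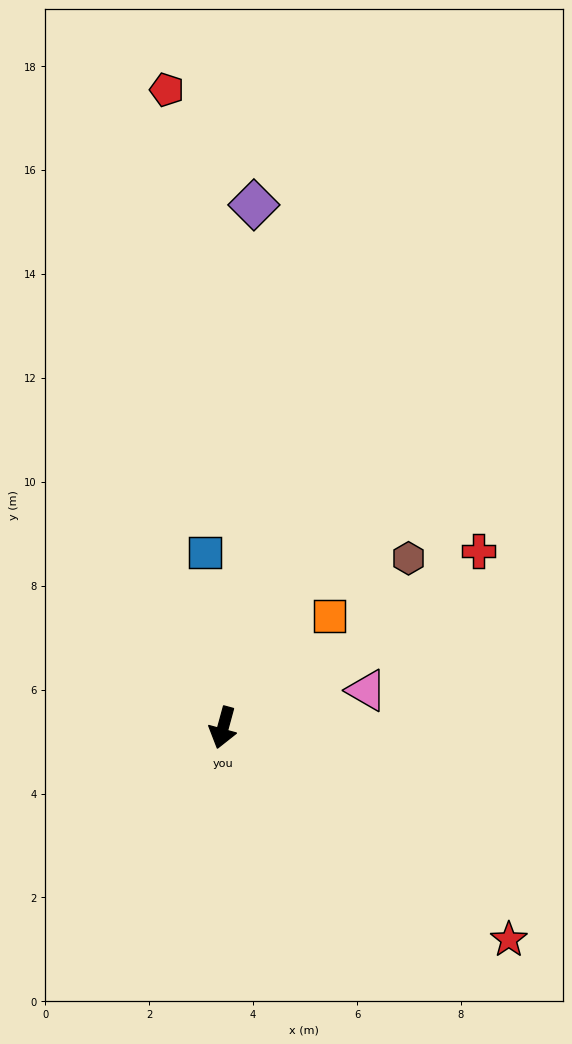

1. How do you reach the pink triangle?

turn left 120°, forward 2.9 m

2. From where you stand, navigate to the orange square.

turn left 152°, forward 3.0 m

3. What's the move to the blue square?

turn right 159°, forward 3.4 m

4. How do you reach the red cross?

turn left 140°, forward 6.0 m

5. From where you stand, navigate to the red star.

turn left 69°, forward 6.9 m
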